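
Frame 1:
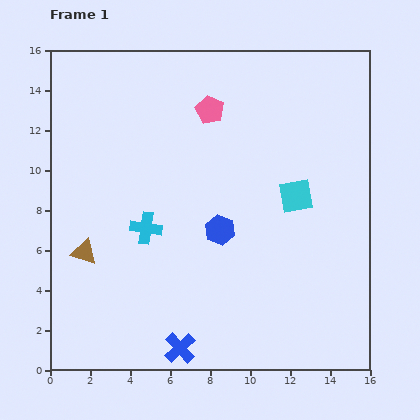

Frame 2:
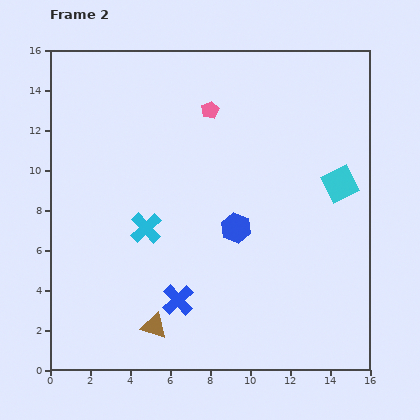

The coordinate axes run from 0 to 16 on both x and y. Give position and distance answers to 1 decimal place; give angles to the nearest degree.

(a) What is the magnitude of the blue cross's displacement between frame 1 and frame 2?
2.4

The blue cross moved from (6.5, 1.1) to (6.4, 3.5), a distance of √(0.1² + 2.4²) ≈ 2.4.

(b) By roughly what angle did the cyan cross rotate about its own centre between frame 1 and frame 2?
40° clockwise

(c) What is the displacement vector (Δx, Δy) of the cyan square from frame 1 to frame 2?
(2.2, 0.6)

The cyan square was at (12.3, 8.7) in frame 1 and (14.5, 9.3) in frame 2.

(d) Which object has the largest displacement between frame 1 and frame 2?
the brown triangle

(moved 5.1; next 2.4)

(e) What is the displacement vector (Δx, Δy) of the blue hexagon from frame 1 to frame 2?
(0.8, 0.1)

The blue hexagon was at (8.5, 7.0) in frame 1 and (9.3, 7.1) in frame 2.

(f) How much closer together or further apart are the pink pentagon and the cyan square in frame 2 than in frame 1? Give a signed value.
+1.4

Distance in frame 1: 6.1. Distance in frame 2: 7.5.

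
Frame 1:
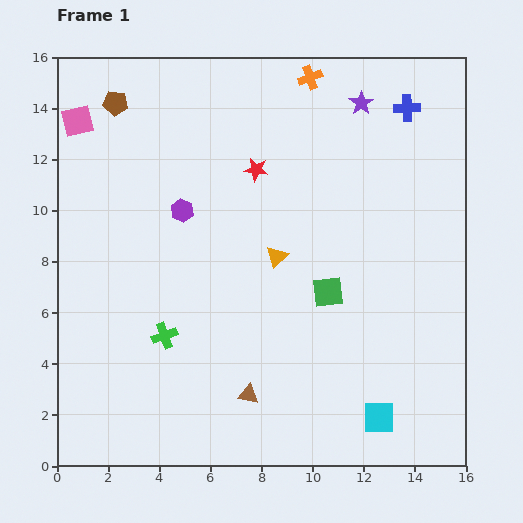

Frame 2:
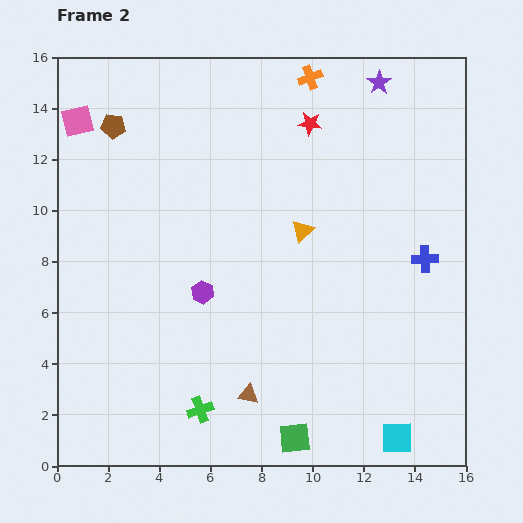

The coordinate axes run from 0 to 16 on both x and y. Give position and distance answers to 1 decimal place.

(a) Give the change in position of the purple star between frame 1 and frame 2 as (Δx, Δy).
(0.7, 0.8)

The purple star was at (11.9, 14.2) in frame 1 and (12.6, 15.0) in frame 2.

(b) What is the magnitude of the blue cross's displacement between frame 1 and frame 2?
5.9

The blue cross moved from (13.7, 14.0) to (14.4, 8.1), a distance of √(0.7² + 5.9²) ≈ 5.9.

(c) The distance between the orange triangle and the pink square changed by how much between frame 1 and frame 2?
+0.4

Distance in frame 1: 9.4. Distance in frame 2: 9.8.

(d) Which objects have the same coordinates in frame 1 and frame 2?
the pink square, the orange cross, the brown triangle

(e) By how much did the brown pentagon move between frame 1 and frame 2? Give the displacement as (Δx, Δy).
(-0.1, -0.9)

The brown pentagon was at (2.3, 14.2) in frame 1 and (2.2, 13.3) in frame 2.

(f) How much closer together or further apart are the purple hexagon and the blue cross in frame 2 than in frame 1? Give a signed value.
-0.9

Distance in frame 1: 9.7. Distance in frame 2: 8.8.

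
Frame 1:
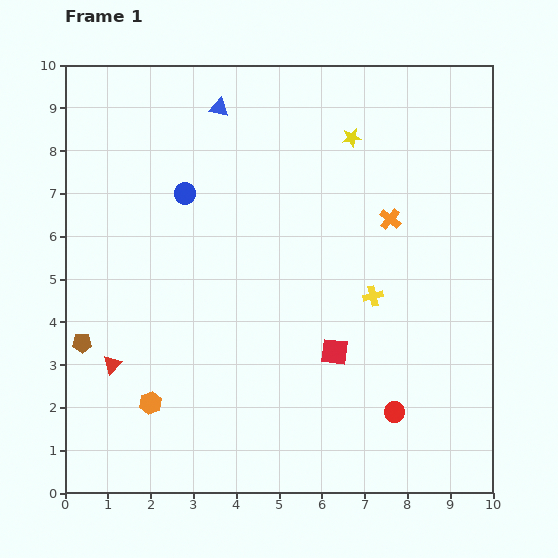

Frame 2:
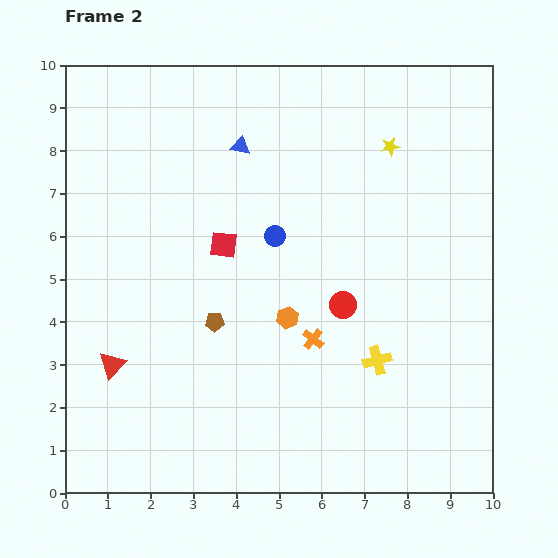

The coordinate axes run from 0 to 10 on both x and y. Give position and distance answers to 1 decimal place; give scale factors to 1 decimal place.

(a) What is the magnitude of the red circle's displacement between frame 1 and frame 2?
2.8

The red circle moved from (7.7, 1.9) to (6.5, 4.4), a distance of √(1.2² + 2.5²) ≈ 2.8.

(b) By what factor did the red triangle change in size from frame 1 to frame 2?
1.5×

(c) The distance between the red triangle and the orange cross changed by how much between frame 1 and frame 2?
-2.6

Distance in frame 1: 7.3. Distance in frame 2: 4.7.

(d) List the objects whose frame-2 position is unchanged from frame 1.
the red triangle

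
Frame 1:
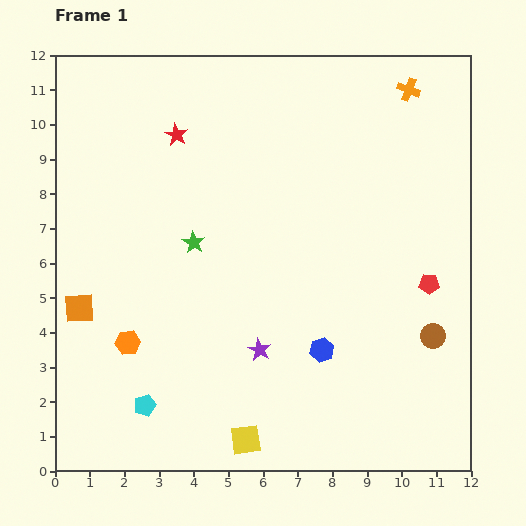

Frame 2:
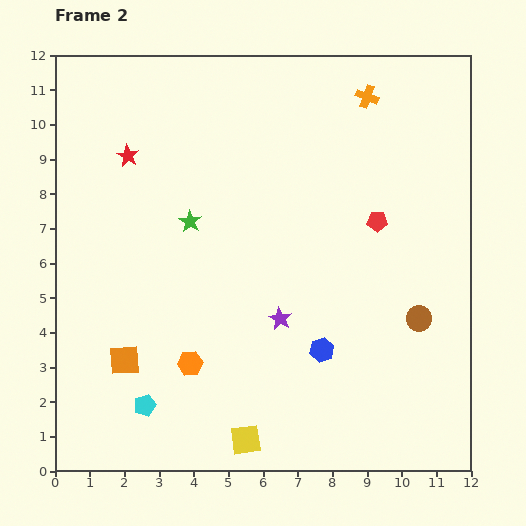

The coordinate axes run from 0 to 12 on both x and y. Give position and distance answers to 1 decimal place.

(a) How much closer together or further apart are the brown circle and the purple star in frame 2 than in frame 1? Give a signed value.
-1.0

Distance in frame 1: 5.0. Distance in frame 2: 4.0.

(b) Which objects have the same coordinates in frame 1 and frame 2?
the blue hexagon, the yellow square, the cyan pentagon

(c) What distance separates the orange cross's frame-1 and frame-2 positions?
1.2

The orange cross moved from (10.2, 11.0) to (9.0, 10.8), a distance of √(1.2² + 0.2²) ≈ 1.2.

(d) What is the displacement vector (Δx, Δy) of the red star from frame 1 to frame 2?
(-1.4, -0.6)

The red star was at (3.5, 9.7) in frame 1 and (2.1, 9.1) in frame 2.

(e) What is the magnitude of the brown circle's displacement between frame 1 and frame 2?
0.6

The brown circle moved from (10.9, 3.9) to (10.5, 4.4), a distance of √(0.4² + 0.5²) ≈ 0.6.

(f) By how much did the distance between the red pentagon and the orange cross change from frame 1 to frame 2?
-2.0

Distance in frame 1: 5.6. Distance in frame 2: 3.6.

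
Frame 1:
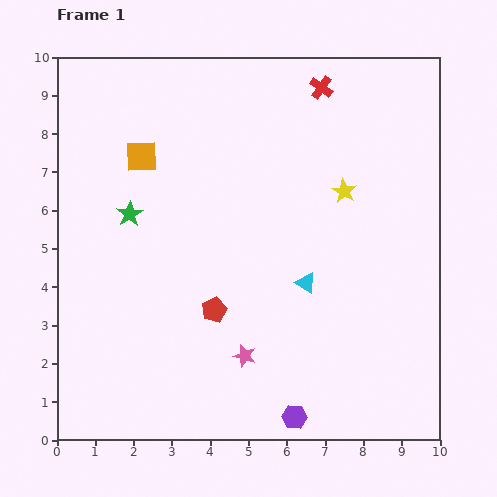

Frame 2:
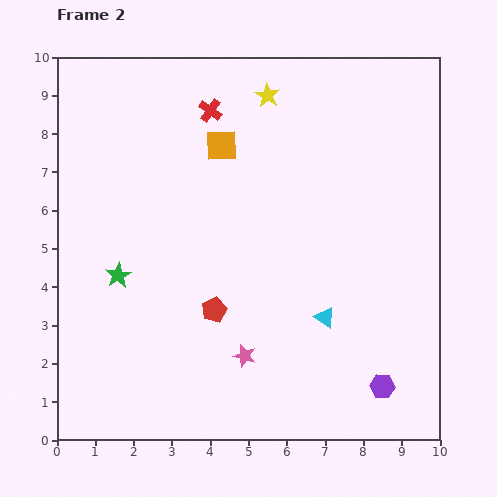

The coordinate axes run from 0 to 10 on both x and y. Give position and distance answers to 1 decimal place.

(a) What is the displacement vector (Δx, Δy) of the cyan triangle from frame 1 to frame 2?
(0.5, -0.9)

The cyan triangle was at (6.5, 4.1) in frame 1 and (7.0, 3.2) in frame 2.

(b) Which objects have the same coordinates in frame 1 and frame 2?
the pink star, the red pentagon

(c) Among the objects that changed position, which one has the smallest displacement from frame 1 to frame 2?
the cyan triangle

(moved 1.0)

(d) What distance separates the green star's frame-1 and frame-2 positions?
1.6

The green star moved from (1.9, 5.9) to (1.6, 4.3), a distance of √(0.3² + 1.6²) ≈ 1.6.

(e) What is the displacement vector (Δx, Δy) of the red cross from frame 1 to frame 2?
(-2.9, -0.6)

The red cross was at (6.9, 9.2) in frame 1 and (4.0, 8.6) in frame 2.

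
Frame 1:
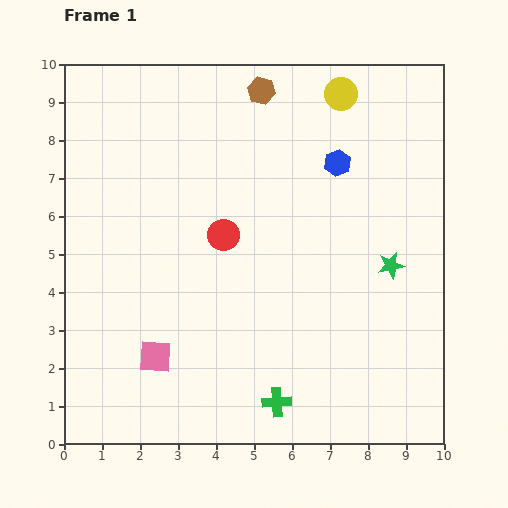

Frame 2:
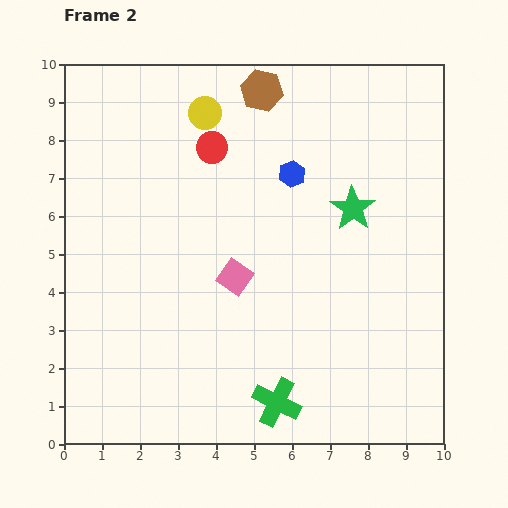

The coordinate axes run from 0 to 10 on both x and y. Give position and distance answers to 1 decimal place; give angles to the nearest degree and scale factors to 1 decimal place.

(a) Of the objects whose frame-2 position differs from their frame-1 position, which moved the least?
the blue hexagon

(moved 1.2)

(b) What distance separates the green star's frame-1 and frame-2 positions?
1.8

The green star moved from (8.6, 4.7) to (7.6, 6.2), a distance of √(1.0² + 1.5²) ≈ 1.8.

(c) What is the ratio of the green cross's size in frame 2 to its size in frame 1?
1.7×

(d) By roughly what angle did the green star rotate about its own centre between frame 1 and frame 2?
26° counter-clockwise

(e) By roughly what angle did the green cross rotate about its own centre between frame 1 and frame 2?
31° clockwise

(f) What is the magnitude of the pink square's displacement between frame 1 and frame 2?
3.0

The pink square moved from (2.4, 2.3) to (4.5, 4.4), a distance of √(2.1² + 2.1²) ≈ 3.0.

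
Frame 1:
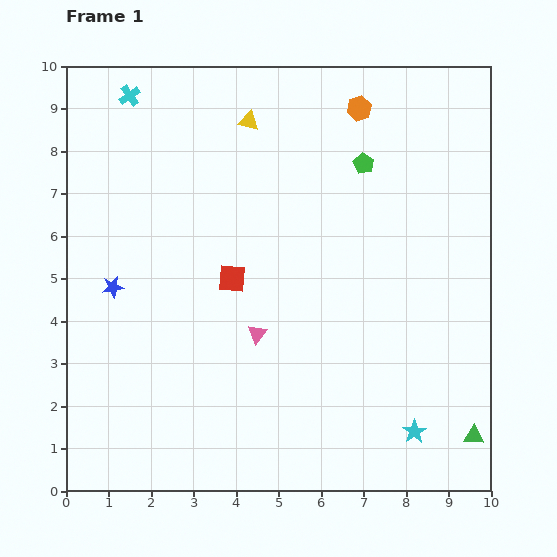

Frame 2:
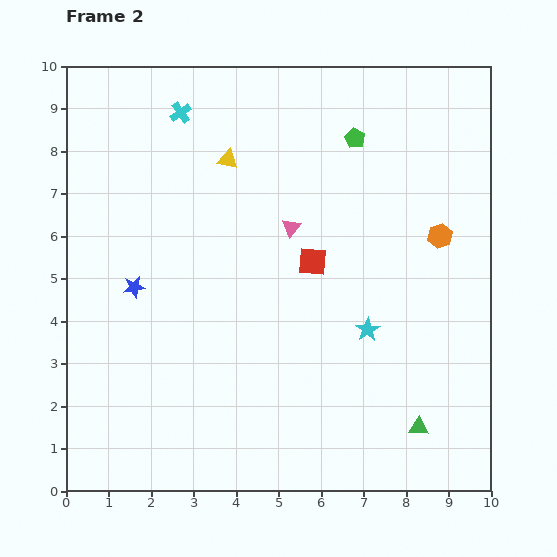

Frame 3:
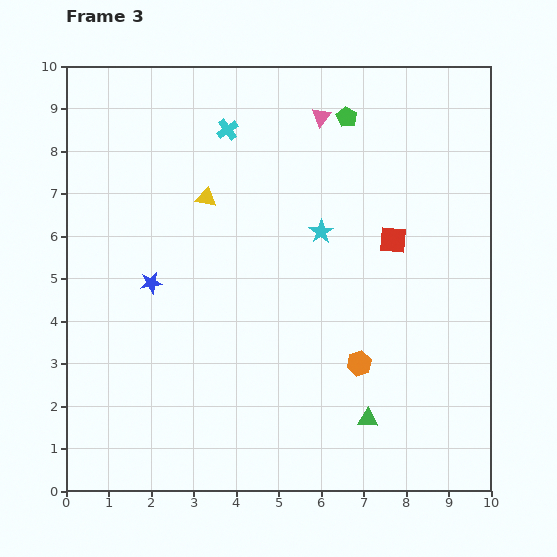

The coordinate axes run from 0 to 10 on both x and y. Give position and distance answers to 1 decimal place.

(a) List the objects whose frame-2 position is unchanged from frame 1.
none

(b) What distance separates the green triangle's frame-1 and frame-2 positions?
1.3

The green triangle moved from (9.6, 1.3) to (8.3, 1.5), a distance of √(1.3² + 0.2²) ≈ 1.3.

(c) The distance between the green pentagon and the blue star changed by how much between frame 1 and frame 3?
-0.6

Distance in frame 1: 6.6. Distance in frame 3: 6.0.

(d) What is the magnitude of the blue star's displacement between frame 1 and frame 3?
0.9

The blue star moved from (1.1, 4.8) to (2.0, 4.9), a distance of √(0.9² + 0.1²) ≈ 0.9.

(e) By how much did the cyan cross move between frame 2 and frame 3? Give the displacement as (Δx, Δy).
(1.1, -0.4)

The cyan cross was at (2.7, 8.9) in frame 2 and (3.8, 8.5) in frame 3.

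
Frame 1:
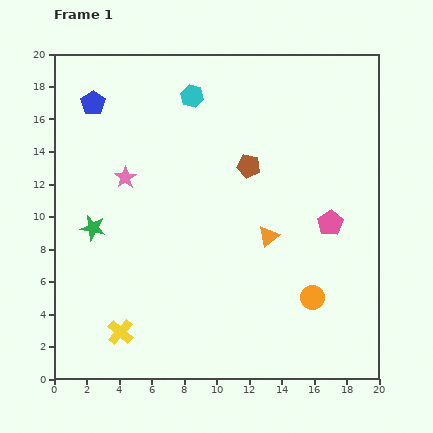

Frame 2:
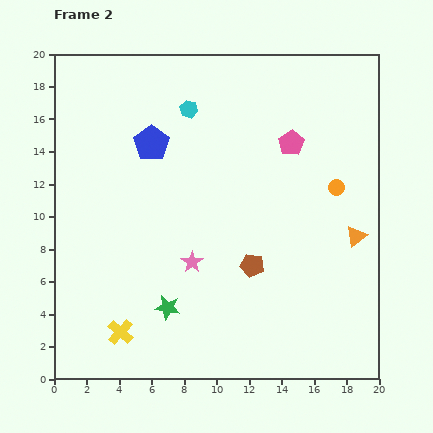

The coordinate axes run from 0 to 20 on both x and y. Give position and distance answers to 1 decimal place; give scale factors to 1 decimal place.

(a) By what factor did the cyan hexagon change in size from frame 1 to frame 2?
0.8×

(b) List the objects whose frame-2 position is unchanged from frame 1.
the yellow cross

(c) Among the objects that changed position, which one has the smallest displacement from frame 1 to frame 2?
the cyan hexagon

(moved 0.8)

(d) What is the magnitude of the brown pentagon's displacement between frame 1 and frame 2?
6.1

The brown pentagon moved from (12.0, 13.1) to (12.2, 7.0), a distance of √(0.2² + 6.1²) ≈ 6.1.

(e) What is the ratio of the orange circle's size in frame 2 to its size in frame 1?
0.7×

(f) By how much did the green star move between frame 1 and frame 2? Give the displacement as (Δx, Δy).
(4.6, -4.9)

The green star was at (2.4, 9.3) in frame 1 and (7.0, 4.4) in frame 2.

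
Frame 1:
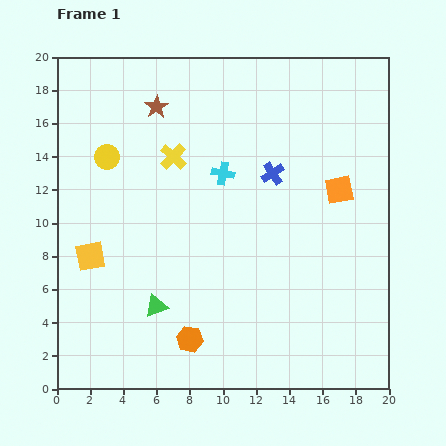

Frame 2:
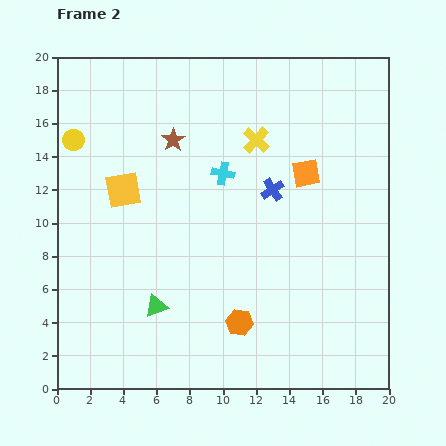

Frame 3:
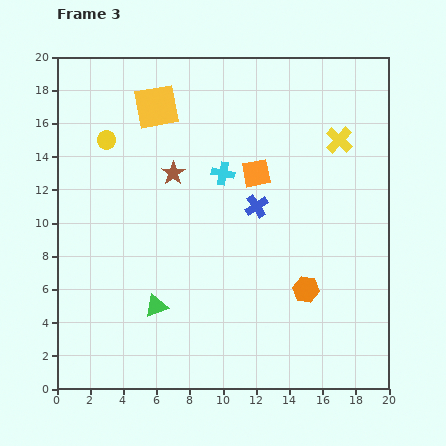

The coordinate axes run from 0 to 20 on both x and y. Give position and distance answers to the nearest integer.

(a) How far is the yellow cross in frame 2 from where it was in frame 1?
5

The yellow cross moved from (7, 14) to (12, 15), a distance of √(5² + 1²) ≈ 5.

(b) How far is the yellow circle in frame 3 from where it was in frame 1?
1

The yellow circle moved from (3, 14) to (3, 15), a distance of √(0² + 1²) ≈ 1.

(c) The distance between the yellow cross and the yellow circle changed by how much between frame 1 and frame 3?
+10

Distance in frame 1: 4. Distance in frame 3: 14.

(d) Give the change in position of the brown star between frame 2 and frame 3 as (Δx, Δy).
(0, -2)

The brown star was at (7, 15) in frame 2 and (7, 13) in frame 3.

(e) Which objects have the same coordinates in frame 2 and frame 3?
the green triangle, the cyan cross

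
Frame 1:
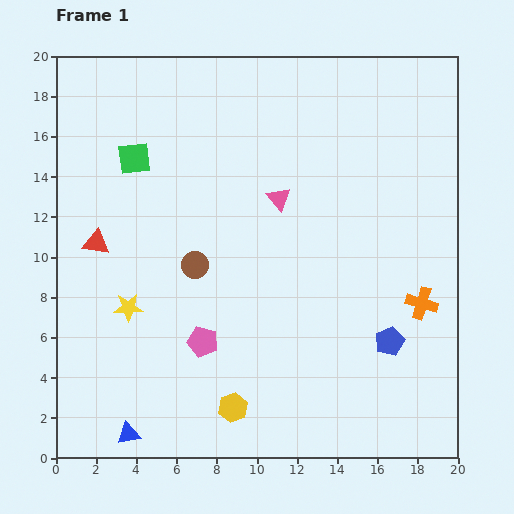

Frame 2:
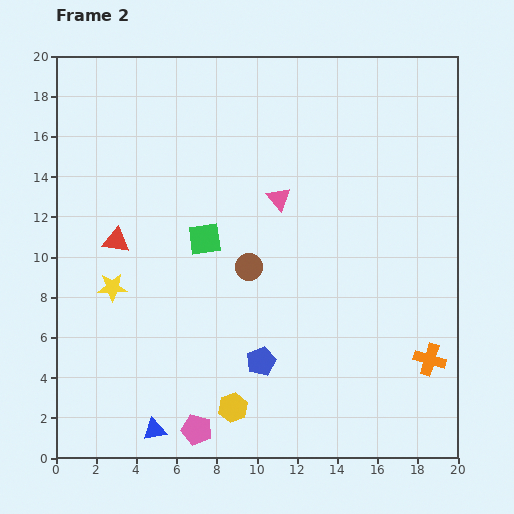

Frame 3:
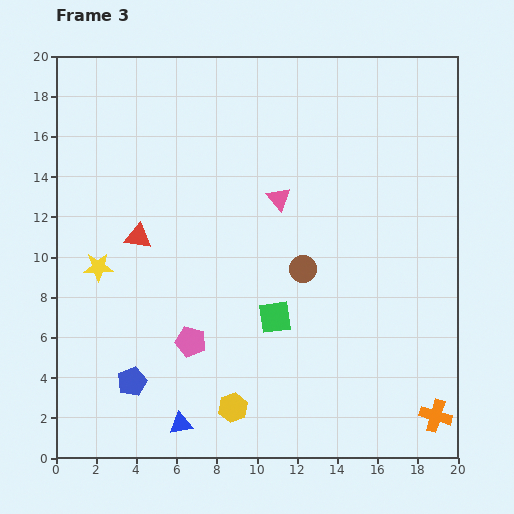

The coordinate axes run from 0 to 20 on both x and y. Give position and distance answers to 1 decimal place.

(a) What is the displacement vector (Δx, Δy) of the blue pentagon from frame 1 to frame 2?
(-6.4, -1.0)

The blue pentagon was at (16.6, 5.8) in frame 1 and (10.2, 4.8) in frame 2.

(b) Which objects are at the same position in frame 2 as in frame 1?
the pink triangle, the yellow hexagon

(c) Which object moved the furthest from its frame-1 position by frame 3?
the blue pentagon

(moved 13.0; next 10.6)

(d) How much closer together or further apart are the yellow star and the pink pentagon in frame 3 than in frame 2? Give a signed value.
-2.3

Distance in frame 2: 8.2. Distance in frame 3: 5.9.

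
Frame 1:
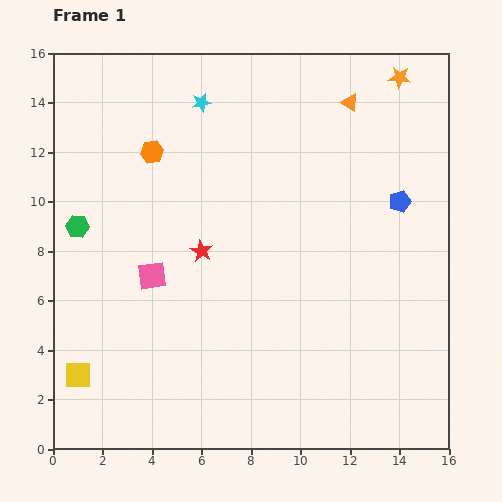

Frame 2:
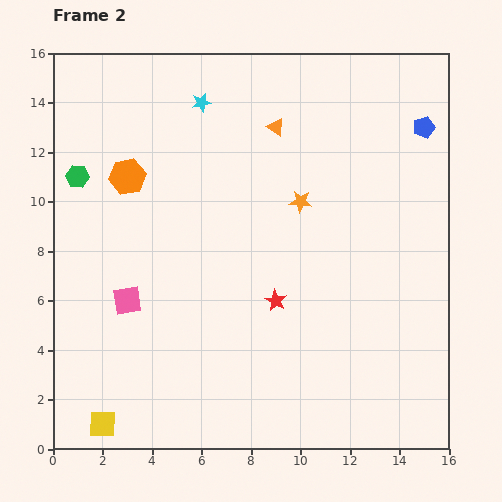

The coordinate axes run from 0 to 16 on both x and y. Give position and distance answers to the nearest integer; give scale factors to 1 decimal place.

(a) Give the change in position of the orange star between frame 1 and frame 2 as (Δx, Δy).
(-4, -5)

The orange star was at (14, 15) in frame 1 and (10, 10) in frame 2.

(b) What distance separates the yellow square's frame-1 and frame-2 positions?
2

The yellow square moved from (1, 3) to (2, 1), a distance of √(1² + 2²) ≈ 2.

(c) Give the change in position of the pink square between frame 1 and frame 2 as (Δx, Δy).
(-1, -1)

The pink square was at (4, 7) in frame 1 and (3, 6) in frame 2.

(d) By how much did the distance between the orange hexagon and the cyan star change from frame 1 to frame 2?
+1

Distance in frame 1: 3. Distance in frame 2: 4.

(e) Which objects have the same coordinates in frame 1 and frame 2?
the cyan star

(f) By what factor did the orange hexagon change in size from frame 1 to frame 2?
1.6×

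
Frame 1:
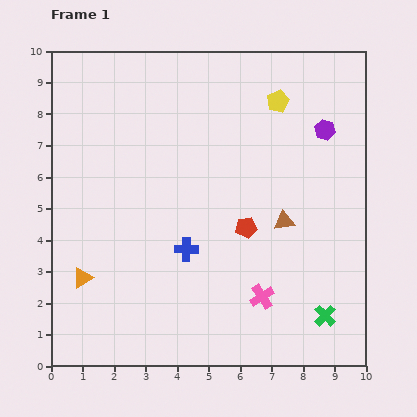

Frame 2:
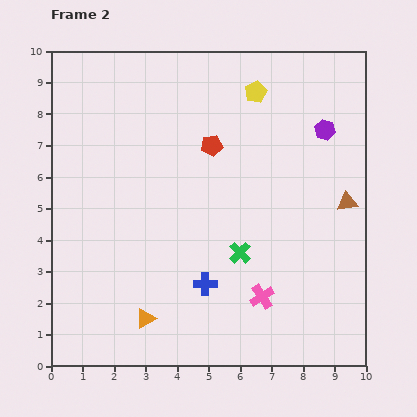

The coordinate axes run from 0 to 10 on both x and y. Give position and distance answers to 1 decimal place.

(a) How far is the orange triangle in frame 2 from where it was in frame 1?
2.4

The orange triangle moved from (1.0, 2.8) to (3.0, 1.5), a distance of √(2.0² + 1.3²) ≈ 2.4.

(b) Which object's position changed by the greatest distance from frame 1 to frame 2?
the green cross

(moved 3.4; next 2.8)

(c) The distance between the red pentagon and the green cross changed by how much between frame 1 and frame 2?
-0.3

Distance in frame 1: 3.8. Distance in frame 2: 3.5.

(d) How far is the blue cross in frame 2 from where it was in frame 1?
1.3

The blue cross moved from (4.3, 3.7) to (4.9, 2.6), a distance of √(0.6² + 1.1²) ≈ 1.3.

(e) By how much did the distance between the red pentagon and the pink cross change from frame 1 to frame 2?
+2.8

Distance in frame 1: 2.3. Distance in frame 2: 5.1.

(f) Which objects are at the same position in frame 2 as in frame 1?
the purple hexagon, the pink cross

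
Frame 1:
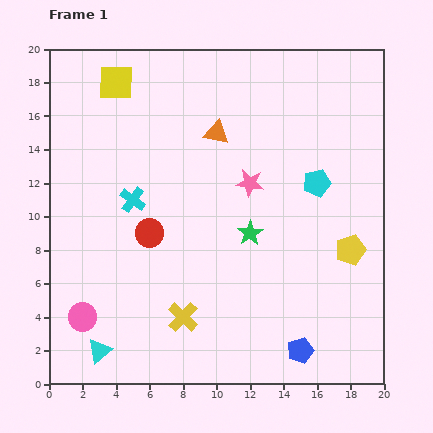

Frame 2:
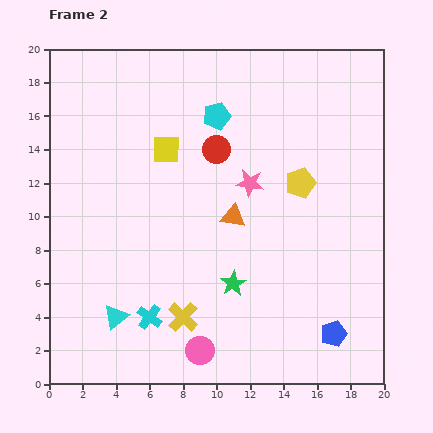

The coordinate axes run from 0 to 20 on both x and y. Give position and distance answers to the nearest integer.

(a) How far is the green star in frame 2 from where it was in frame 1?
3

The green star moved from (12, 9) to (11, 6), a distance of √(1² + 3²) ≈ 3.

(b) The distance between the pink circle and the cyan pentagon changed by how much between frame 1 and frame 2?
-2

Distance in frame 1: 16. Distance in frame 2: 14.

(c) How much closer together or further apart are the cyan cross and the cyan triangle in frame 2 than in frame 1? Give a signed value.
-7

Distance in frame 1: 9. Distance in frame 2: 2.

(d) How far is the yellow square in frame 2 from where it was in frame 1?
5

The yellow square moved from (4, 18) to (7, 14), a distance of √(3² + 4²) ≈ 5.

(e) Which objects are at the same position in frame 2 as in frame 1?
the pink star, the yellow cross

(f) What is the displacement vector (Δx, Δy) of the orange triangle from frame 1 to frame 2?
(1, -5)

The orange triangle was at (10, 15) in frame 1 and (11, 10) in frame 2.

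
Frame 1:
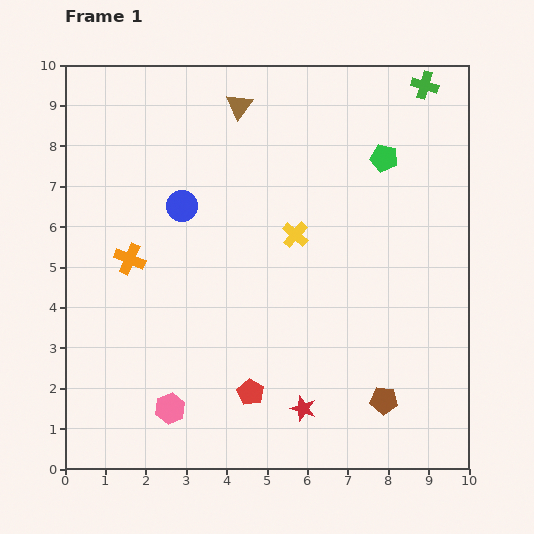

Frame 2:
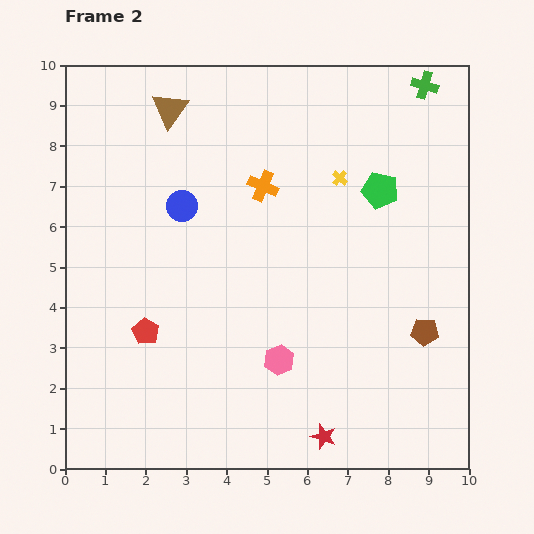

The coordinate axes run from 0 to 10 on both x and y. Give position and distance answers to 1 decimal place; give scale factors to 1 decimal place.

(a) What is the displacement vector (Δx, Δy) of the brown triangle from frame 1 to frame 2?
(-1.7, -0.1)

The brown triangle was at (4.3, 9.0) in frame 1 and (2.6, 8.9) in frame 2.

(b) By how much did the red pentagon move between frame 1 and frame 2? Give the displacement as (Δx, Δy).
(-2.6, 1.5)

The red pentagon was at (4.6, 1.9) in frame 1 and (2.0, 3.4) in frame 2.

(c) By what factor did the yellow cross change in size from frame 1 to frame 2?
0.6×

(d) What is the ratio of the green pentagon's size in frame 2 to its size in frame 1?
1.3×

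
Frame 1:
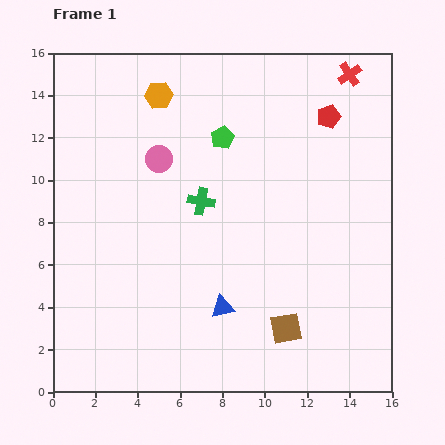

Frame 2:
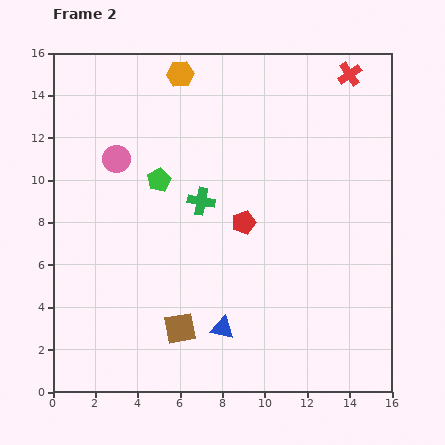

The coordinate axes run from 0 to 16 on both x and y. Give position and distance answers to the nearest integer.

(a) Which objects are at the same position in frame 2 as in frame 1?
the red cross, the green cross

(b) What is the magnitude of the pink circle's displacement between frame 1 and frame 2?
2

The pink circle moved from (5, 11) to (3, 11), a distance of √(2² + 0²) ≈ 2.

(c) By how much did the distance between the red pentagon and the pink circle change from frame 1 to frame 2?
-1

Distance in frame 1: 8. Distance in frame 2: 7.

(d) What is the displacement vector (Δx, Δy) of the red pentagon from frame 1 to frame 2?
(-4, -5)

The red pentagon was at (13, 13) in frame 1 and (9, 8) in frame 2.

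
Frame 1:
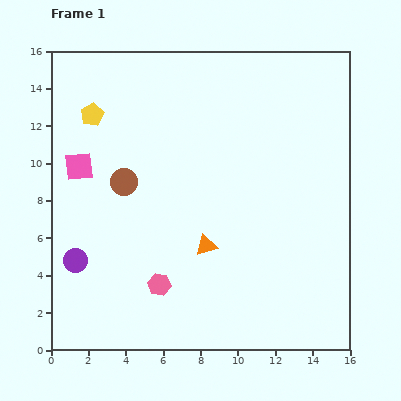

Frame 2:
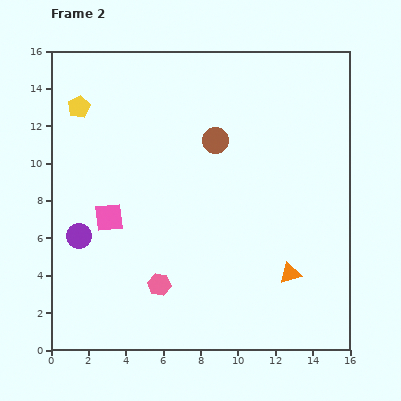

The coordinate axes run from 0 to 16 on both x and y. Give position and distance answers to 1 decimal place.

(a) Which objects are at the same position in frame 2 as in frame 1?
the pink hexagon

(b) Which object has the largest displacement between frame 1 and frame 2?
the brown circle

(moved 5.4; next 4.7)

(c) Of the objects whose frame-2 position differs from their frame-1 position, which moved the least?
the yellow pentagon

(moved 0.8)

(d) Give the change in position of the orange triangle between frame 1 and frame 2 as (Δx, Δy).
(4.5, -1.5)

The orange triangle was at (8.3, 5.6) in frame 1 and (12.8, 4.1) in frame 2.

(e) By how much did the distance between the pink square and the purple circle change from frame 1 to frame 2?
-3.1

Distance in frame 1: 5.0. Distance in frame 2: 1.9.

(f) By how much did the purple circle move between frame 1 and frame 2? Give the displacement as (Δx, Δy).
(0.2, 1.3)

The purple circle was at (1.3, 4.8) in frame 1 and (1.5, 6.1) in frame 2.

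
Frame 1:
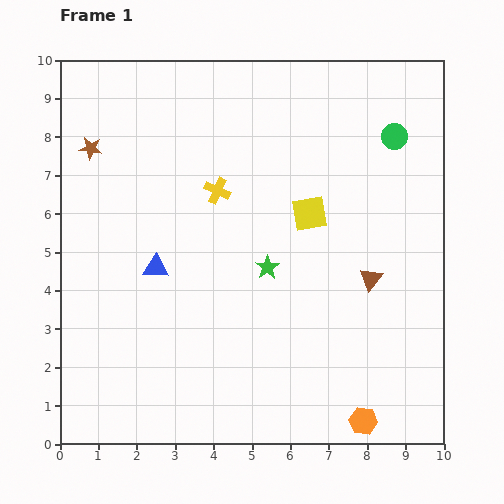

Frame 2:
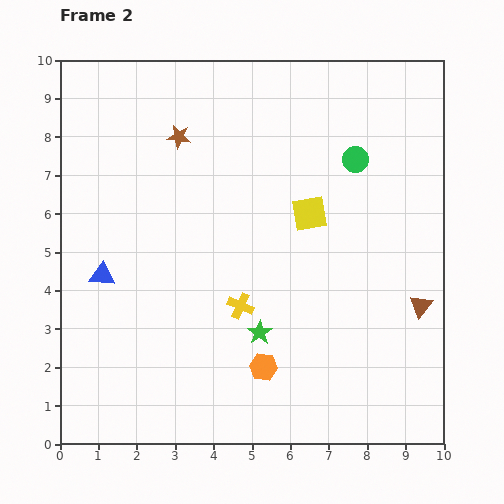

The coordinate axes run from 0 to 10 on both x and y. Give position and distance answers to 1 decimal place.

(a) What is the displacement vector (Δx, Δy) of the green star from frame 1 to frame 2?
(-0.2, -1.7)

The green star was at (5.4, 4.6) in frame 1 and (5.2, 2.9) in frame 2.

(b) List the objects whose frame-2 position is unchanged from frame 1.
the yellow square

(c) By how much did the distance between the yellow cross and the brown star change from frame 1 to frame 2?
+1.2

Distance in frame 1: 3.5. Distance in frame 2: 4.7.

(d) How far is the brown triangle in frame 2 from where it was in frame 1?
1.5

The brown triangle moved from (8.1, 4.3) to (9.4, 3.6), a distance of √(1.3² + 0.7²) ≈ 1.5.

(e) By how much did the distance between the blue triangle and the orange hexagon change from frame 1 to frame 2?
-1.9

Distance in frame 1: 6.7. Distance in frame 2: 4.8.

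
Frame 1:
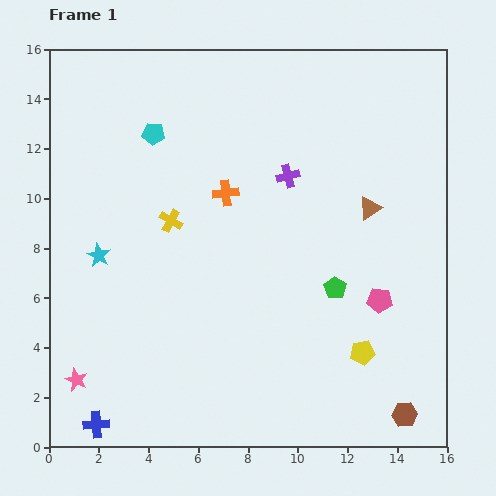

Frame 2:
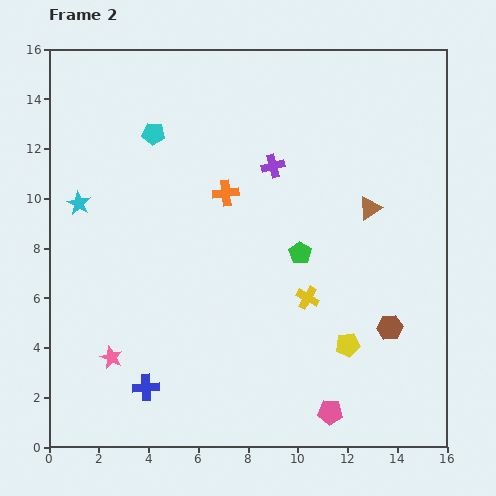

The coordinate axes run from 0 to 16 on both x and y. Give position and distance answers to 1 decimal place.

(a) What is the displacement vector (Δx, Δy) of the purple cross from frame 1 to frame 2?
(-0.6, 0.4)

The purple cross was at (9.6, 10.9) in frame 1 and (9.0, 11.3) in frame 2.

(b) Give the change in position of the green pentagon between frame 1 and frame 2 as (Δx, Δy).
(-1.4, 1.4)

The green pentagon was at (11.5, 6.4) in frame 1 and (10.1, 7.8) in frame 2.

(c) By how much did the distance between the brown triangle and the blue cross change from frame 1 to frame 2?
-2.5

Distance in frame 1: 14.0. Distance in frame 2: 11.5.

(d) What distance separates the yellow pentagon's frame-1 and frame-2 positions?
0.7

The yellow pentagon moved from (12.6, 3.8) to (12.0, 4.1), a distance of √(0.6² + 0.3²) ≈ 0.7.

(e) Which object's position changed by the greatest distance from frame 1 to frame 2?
the yellow cross

(moved 6.3; next 4.9)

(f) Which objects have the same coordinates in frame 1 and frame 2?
the cyan pentagon, the orange cross, the brown triangle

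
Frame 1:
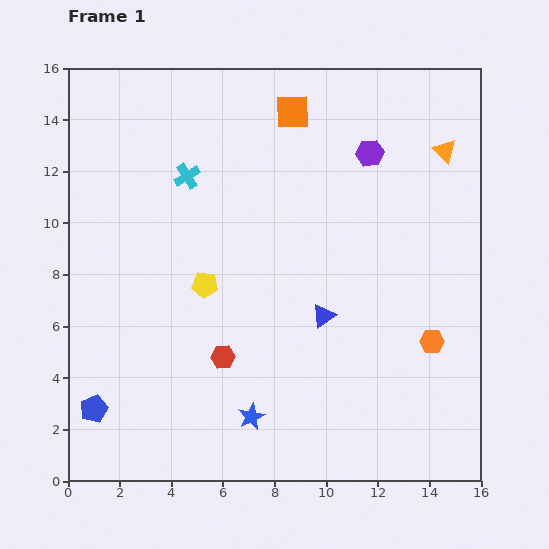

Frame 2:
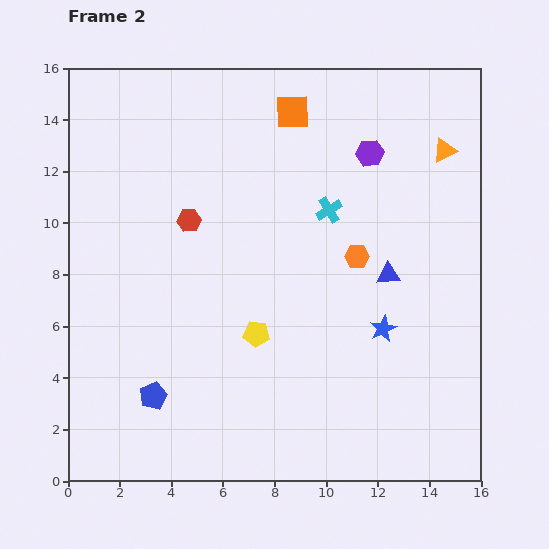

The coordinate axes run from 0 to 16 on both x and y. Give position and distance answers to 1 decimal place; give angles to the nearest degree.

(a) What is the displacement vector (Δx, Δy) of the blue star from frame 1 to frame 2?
(5.1, 3.4)

The blue star was at (7.1, 2.5) in frame 1 and (12.2, 5.9) in frame 2.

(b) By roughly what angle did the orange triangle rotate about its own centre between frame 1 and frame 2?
51° clockwise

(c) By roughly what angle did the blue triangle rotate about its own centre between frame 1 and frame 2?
32° clockwise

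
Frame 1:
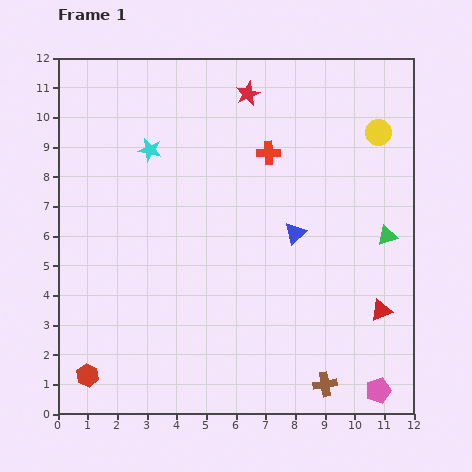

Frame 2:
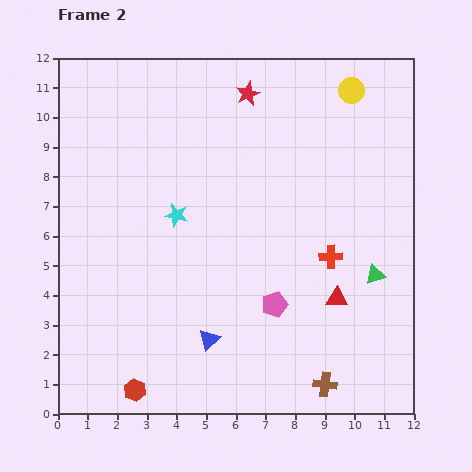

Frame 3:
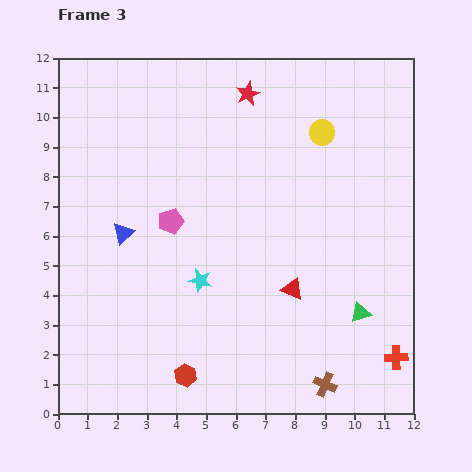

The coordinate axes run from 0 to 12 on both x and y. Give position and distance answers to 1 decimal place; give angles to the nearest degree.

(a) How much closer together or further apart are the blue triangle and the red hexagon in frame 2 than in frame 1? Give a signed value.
-5.5

Distance in frame 1: 8.5. Distance in frame 2: 3.0.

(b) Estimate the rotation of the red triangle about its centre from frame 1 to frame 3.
44° clockwise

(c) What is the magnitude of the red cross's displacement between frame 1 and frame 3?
8.1

The red cross moved from (7.1, 8.8) to (11.4, 1.9), a distance of √(4.3² + 6.9²) ≈ 8.1.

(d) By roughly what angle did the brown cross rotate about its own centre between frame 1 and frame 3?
33° clockwise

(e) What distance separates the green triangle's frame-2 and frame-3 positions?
1.4

The green triangle moved from (10.7, 4.7) to (10.2, 3.4), a distance of √(0.5² + 1.3²) ≈ 1.4.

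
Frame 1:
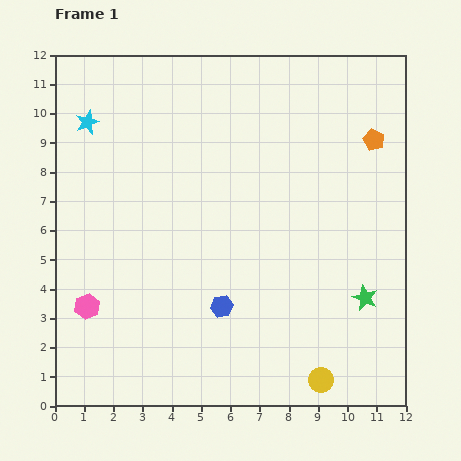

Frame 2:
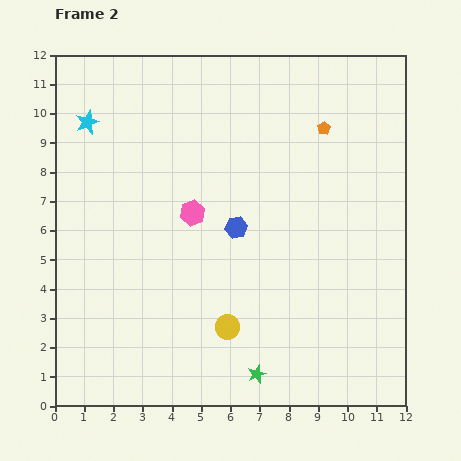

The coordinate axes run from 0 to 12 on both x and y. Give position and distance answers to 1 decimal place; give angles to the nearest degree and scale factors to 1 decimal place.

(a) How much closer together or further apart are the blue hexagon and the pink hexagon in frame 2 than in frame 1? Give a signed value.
-3.0

Distance in frame 1: 4.6. Distance in frame 2: 1.6.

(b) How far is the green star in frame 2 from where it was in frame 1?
4.5

The green star moved from (10.6, 3.7) to (6.9, 1.1), a distance of √(3.7² + 2.6²) ≈ 4.5.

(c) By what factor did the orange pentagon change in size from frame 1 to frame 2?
0.6×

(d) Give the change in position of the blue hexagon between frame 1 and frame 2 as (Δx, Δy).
(0.5, 2.7)

The blue hexagon was at (5.7, 3.4) in frame 1 and (6.2, 6.1) in frame 2.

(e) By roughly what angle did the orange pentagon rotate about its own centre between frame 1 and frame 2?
16° clockwise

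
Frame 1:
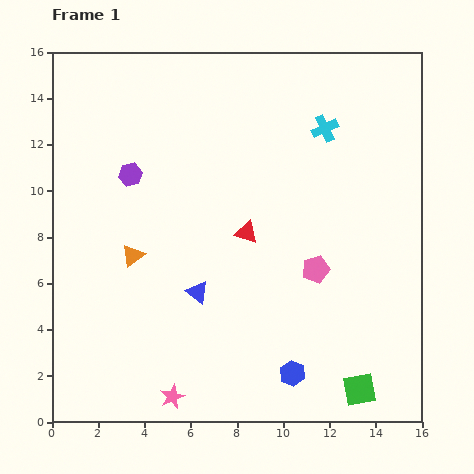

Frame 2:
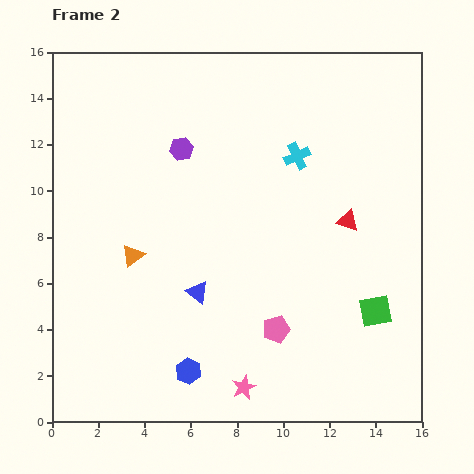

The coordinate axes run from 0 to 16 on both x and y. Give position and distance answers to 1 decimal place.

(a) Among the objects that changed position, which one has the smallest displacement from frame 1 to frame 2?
the cyan cross

(moved 1.7)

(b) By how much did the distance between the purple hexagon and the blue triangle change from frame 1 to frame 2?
+0.3

Distance in frame 1: 5.9. Distance in frame 2: 6.2.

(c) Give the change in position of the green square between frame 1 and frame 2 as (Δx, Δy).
(0.7, 3.4)

The green square was at (13.3, 1.4) in frame 1 and (14.0, 4.8) in frame 2.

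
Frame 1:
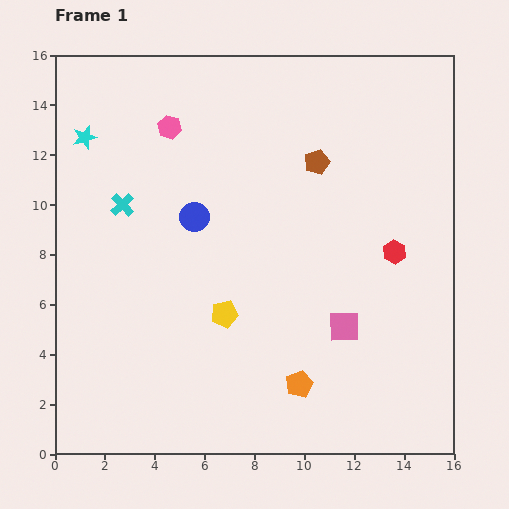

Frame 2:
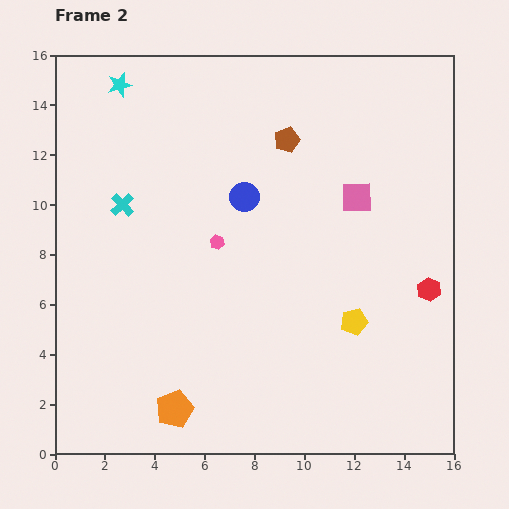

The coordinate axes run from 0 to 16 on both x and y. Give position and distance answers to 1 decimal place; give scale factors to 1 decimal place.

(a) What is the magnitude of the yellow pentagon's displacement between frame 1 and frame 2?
5.2

The yellow pentagon moved from (6.8, 5.6) to (12.0, 5.3), a distance of √(5.2² + 0.3²) ≈ 5.2.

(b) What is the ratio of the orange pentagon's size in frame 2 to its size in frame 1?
1.4×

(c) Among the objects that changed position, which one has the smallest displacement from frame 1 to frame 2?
the brown pentagon

(moved 1.5)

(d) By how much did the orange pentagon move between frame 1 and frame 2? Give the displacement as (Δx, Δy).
(-5.0, -1.0)

The orange pentagon was at (9.8, 2.8) in frame 1 and (4.8, 1.8) in frame 2.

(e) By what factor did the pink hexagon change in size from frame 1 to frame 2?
0.6×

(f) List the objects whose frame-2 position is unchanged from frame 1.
the cyan cross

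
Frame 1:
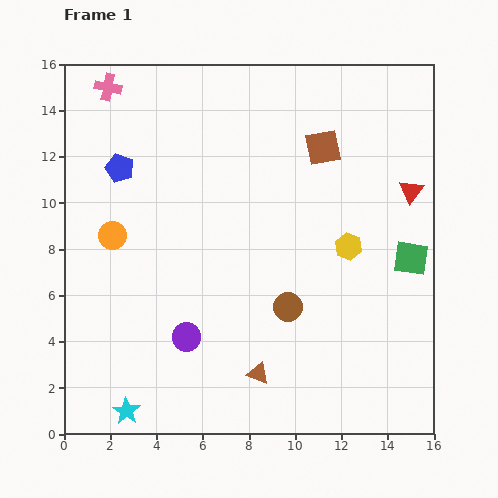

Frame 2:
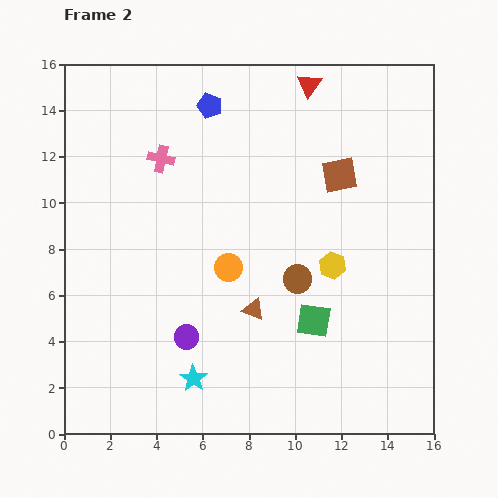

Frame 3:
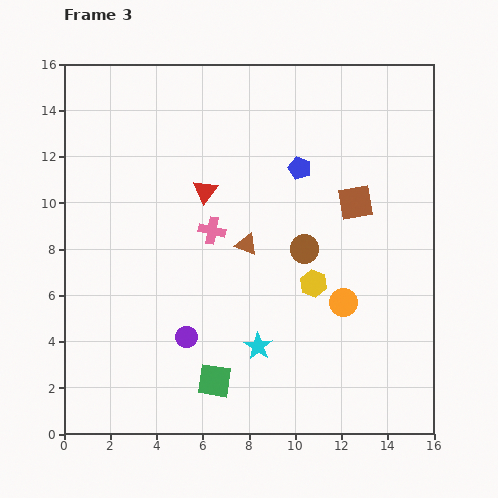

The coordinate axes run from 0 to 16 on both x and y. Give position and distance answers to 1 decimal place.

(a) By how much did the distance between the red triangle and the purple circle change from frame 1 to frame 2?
+0.5

Distance in frame 1: 11.6. Distance in frame 2: 12.1.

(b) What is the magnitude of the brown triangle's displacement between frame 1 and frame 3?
5.6

The brown triangle moved from (8.4, 2.6) to (7.9, 8.2), a distance of √(0.5² + 5.6²) ≈ 5.6.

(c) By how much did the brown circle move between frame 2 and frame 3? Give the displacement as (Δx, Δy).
(0.3, 1.3)

The brown circle was at (10.1, 6.7) in frame 2 and (10.4, 8.0) in frame 3.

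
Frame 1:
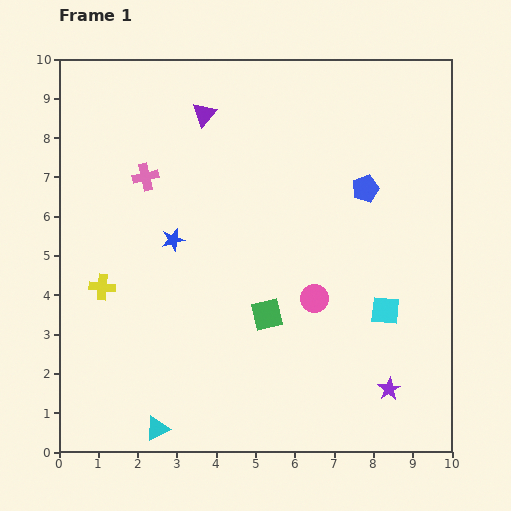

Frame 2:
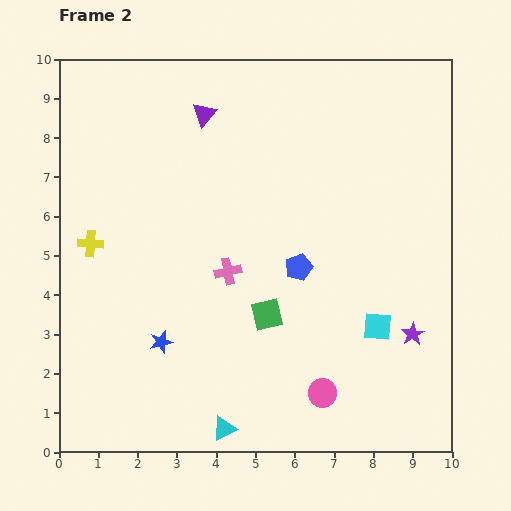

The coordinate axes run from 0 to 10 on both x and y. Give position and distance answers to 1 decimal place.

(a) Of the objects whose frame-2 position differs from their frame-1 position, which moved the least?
the cyan square

(moved 0.4)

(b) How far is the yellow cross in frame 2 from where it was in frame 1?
1.1

The yellow cross moved from (1.1, 4.2) to (0.8, 5.3), a distance of √(0.3² + 1.1²) ≈ 1.1.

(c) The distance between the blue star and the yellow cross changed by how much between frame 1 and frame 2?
+0.9

Distance in frame 1: 2.2. Distance in frame 2: 3.1.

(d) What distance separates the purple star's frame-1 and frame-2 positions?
1.5

The purple star moved from (8.4, 1.6) to (9.0, 3.0), a distance of √(0.6² + 1.4²) ≈ 1.5.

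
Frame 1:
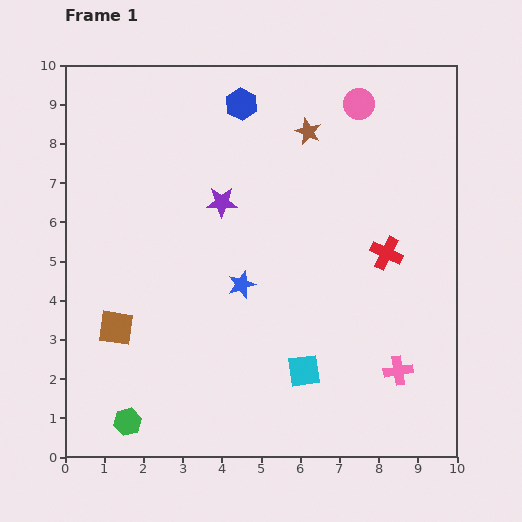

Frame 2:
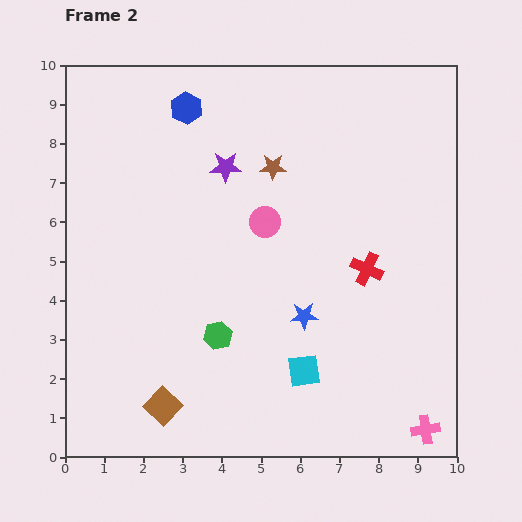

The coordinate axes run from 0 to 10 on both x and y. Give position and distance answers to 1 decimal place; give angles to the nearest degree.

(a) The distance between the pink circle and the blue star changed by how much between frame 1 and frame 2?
-2.9

Distance in frame 1: 5.5. Distance in frame 2: 2.6.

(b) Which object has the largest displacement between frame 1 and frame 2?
the pink circle

(moved 3.8; next 3.2)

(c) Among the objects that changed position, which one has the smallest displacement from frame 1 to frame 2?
the red cross

(moved 0.6)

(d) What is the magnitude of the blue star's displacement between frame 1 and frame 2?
1.8

The blue star moved from (4.5, 4.4) to (6.1, 3.6), a distance of √(1.6² + 0.8²) ≈ 1.8.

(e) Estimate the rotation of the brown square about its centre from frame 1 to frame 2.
34° clockwise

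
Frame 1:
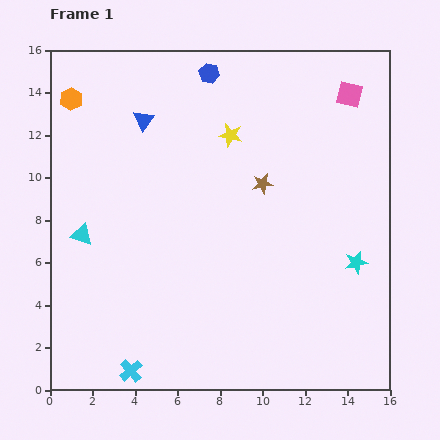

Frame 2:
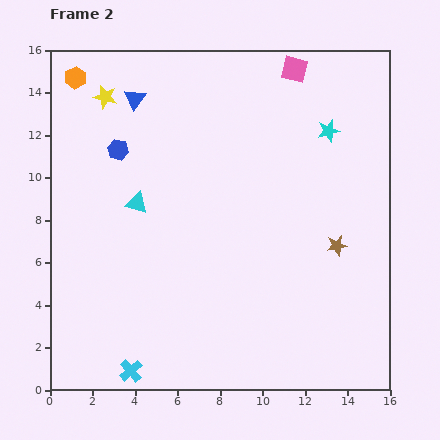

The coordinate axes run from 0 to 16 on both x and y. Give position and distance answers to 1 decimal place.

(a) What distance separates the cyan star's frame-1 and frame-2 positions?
6.3

The cyan star moved from (14.4, 6.0) to (13.1, 12.2), a distance of √(1.3² + 6.2²) ≈ 6.3.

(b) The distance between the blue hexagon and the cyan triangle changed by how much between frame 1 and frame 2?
-7.0

Distance in frame 1: 9.7. Distance in frame 2: 2.7.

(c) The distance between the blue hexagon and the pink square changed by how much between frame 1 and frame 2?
+2.4

Distance in frame 1: 6.7. Distance in frame 2: 9.1.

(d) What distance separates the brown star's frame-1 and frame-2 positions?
4.5

The brown star moved from (10.0, 9.7) to (13.5, 6.8), a distance of √(3.5² + 2.9²) ≈ 4.5.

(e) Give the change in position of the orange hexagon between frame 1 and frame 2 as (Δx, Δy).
(0.2, 1.0)

The orange hexagon was at (1.0, 13.7) in frame 1 and (1.2, 14.7) in frame 2.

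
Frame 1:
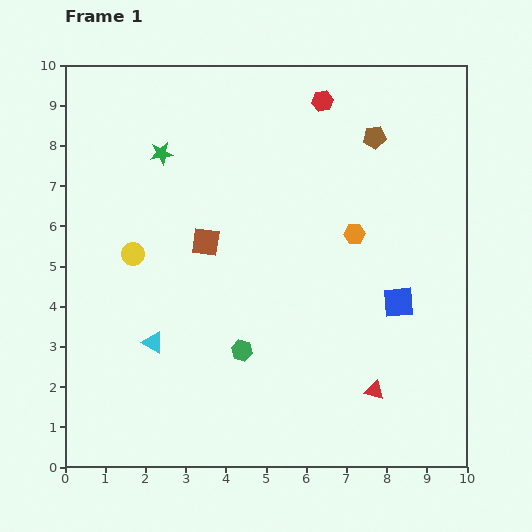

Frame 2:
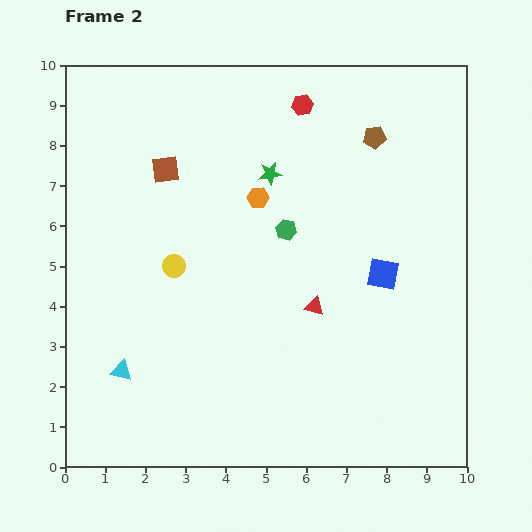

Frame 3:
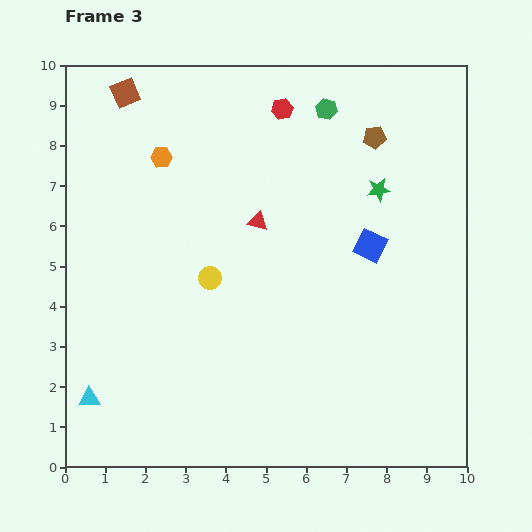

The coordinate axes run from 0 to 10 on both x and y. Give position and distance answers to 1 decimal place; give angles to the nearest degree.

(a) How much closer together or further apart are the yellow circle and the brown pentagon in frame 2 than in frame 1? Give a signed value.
-0.8

Distance in frame 1: 6.7. Distance in frame 2: 5.9.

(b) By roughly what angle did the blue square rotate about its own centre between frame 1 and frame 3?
31° clockwise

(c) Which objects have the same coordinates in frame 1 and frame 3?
the brown pentagon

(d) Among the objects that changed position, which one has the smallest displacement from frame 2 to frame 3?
the red hexagon

(moved 0.5)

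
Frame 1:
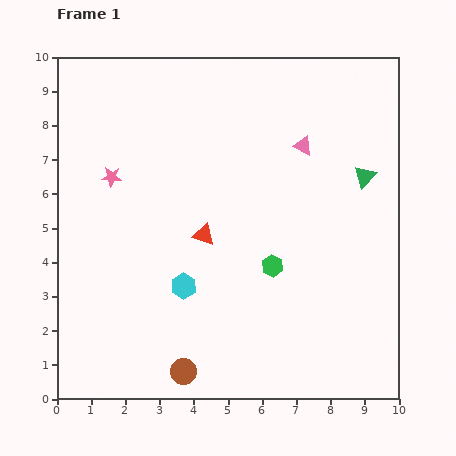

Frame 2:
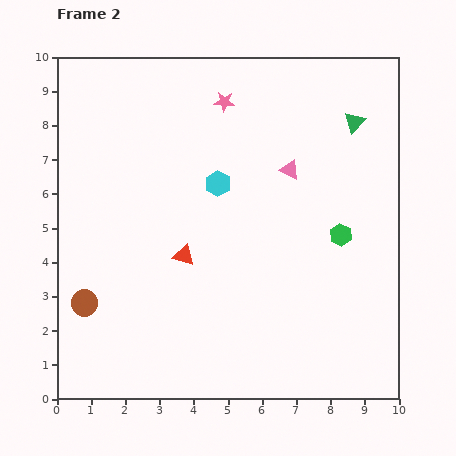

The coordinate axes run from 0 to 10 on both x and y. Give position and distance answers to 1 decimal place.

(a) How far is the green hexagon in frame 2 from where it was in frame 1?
2.2

The green hexagon moved from (6.3, 3.9) to (8.3, 4.8), a distance of √(2.0² + 0.9²) ≈ 2.2.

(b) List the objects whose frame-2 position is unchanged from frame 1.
none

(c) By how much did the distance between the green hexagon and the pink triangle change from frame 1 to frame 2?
-1.2

Distance in frame 1: 3.6. Distance in frame 2: 2.4.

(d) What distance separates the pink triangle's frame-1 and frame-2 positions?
0.8

The pink triangle moved from (7.2, 7.4) to (6.8, 6.7), a distance of √(0.4² + 0.7²) ≈ 0.8.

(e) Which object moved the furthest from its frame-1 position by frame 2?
the pink star

(moved 4.0; next 3.5)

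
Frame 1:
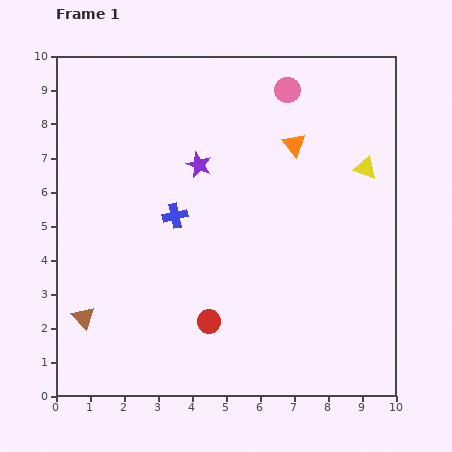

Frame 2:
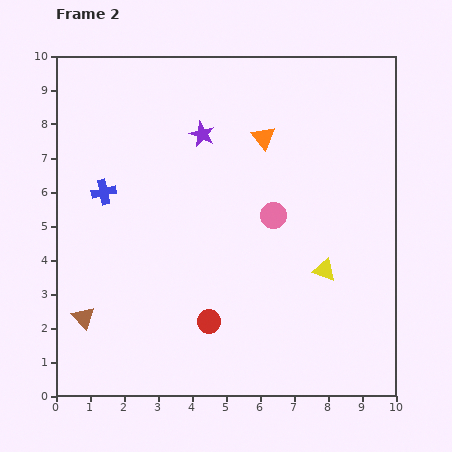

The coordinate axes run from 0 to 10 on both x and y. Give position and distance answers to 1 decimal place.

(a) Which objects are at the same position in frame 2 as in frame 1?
the brown triangle, the red circle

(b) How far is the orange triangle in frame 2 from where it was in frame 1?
0.9

The orange triangle moved from (7.0, 7.4) to (6.1, 7.6), a distance of √(0.9² + 0.2²) ≈ 0.9.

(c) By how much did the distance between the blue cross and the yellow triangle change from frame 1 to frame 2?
+1.1

Distance in frame 1: 5.8. Distance in frame 2: 6.9.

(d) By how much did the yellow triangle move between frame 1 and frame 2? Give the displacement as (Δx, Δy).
(-1.2, -3.0)

The yellow triangle was at (9.1, 6.7) in frame 1 and (7.9, 3.7) in frame 2.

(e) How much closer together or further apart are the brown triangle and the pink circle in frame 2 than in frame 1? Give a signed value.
-2.6

Distance in frame 1: 9.0. Distance in frame 2: 6.4.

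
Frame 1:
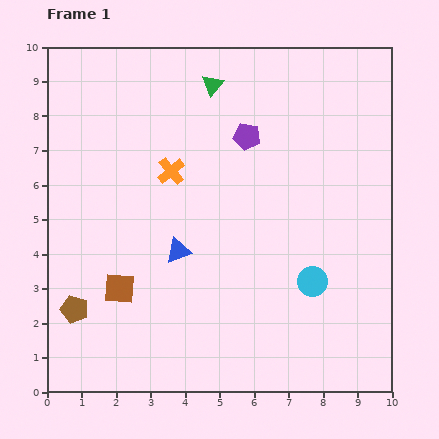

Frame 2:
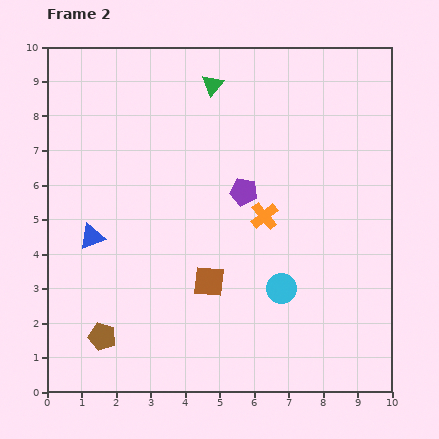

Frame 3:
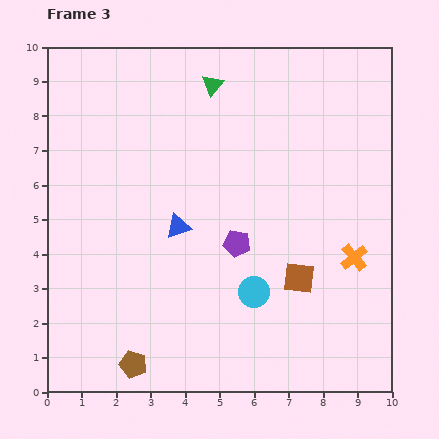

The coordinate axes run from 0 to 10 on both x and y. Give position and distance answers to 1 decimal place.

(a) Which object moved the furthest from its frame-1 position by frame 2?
the orange cross

(moved 3.0; next 2.6)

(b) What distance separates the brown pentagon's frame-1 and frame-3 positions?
2.3

The brown pentagon moved from (0.8, 2.4) to (2.5, 0.8), a distance of √(1.7² + 1.6²) ≈ 2.3.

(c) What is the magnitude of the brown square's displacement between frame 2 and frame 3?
2.6

The brown square moved from (4.7, 3.2) to (7.3, 3.3), a distance of √(2.6² + 0.1²) ≈ 2.6.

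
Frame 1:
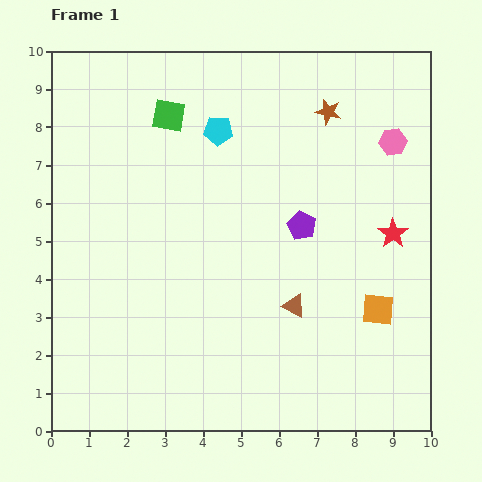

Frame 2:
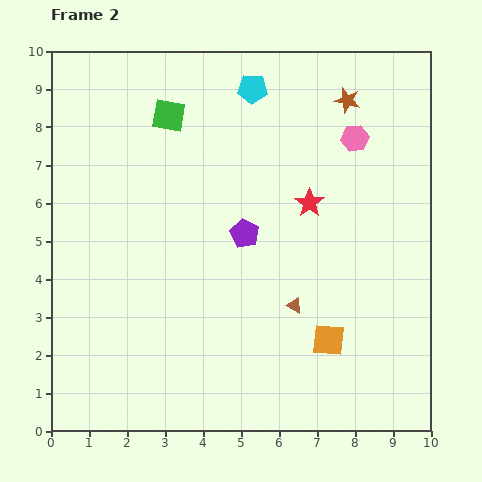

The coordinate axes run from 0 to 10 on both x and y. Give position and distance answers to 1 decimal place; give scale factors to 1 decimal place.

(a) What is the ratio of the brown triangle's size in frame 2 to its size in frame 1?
0.7×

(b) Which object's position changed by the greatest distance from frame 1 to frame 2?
the red star

(moved 2.3; next 1.5)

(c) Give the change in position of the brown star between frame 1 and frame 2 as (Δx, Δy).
(0.5, 0.3)

The brown star was at (7.3, 8.4) in frame 1 and (7.8, 8.7) in frame 2.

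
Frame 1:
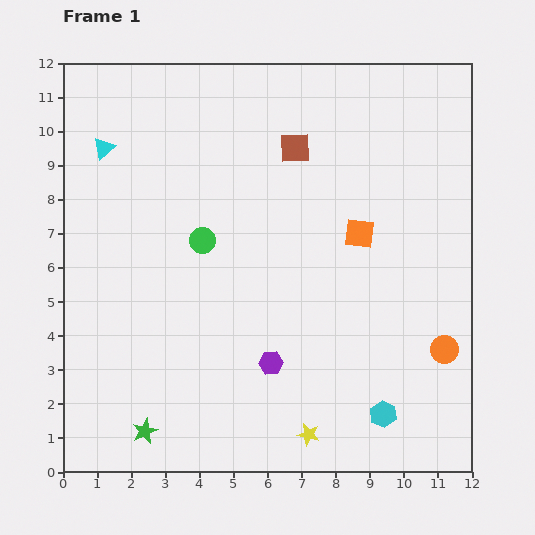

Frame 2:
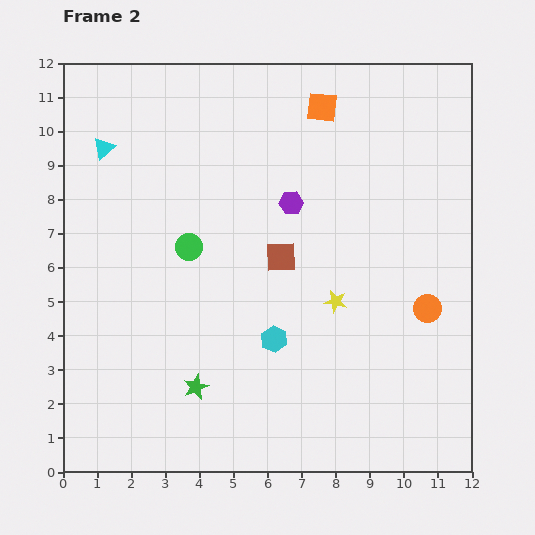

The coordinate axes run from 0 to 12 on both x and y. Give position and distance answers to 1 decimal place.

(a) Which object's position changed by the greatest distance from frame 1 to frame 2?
the purple hexagon

(moved 4.7; next 4.0)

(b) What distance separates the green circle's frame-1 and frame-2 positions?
0.4

The green circle moved from (4.1, 6.8) to (3.7, 6.6), a distance of √(0.4² + 0.2²) ≈ 0.4.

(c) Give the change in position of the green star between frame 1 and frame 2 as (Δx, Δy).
(1.5, 1.3)

The green star was at (2.4, 1.2) in frame 1 and (3.9, 2.5) in frame 2.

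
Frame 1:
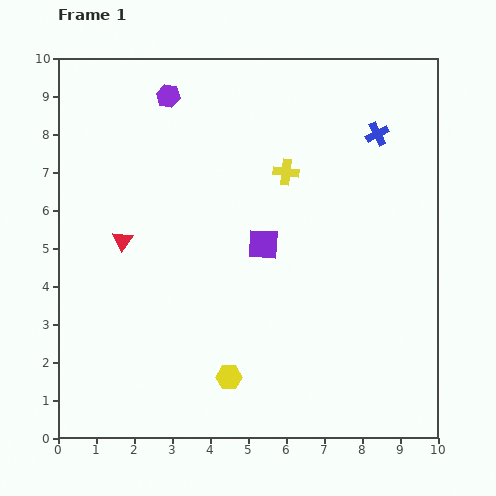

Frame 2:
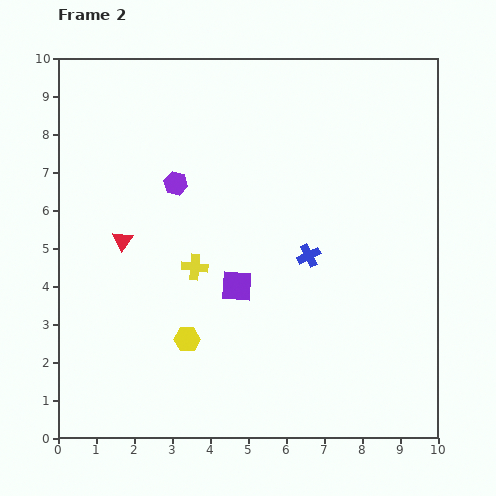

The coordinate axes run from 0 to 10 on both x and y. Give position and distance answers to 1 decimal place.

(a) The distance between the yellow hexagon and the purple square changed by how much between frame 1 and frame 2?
-1.7

Distance in frame 1: 3.6. Distance in frame 2: 1.9.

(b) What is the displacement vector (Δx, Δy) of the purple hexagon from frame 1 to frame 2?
(0.2, -2.3)

The purple hexagon was at (2.9, 9.0) in frame 1 and (3.1, 6.7) in frame 2.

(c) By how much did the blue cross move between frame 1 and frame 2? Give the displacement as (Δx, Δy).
(-1.8, -3.2)

The blue cross was at (8.4, 8.0) in frame 1 and (6.6, 4.8) in frame 2.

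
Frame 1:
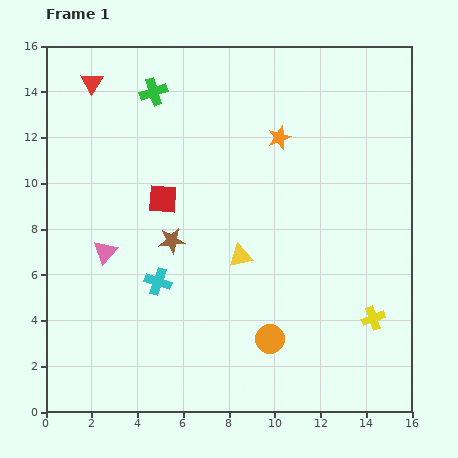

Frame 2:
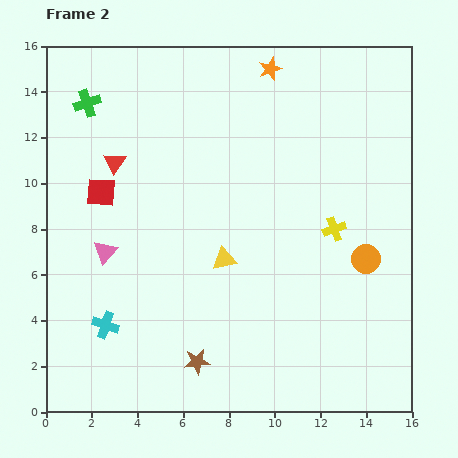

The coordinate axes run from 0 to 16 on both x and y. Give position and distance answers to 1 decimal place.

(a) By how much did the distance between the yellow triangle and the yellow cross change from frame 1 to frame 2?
-1.4

Distance in frame 1: 6.4. Distance in frame 2: 5.0.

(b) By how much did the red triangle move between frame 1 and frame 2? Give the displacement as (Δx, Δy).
(1.0, -3.5)

The red triangle was at (2.0, 14.4) in frame 1 and (3.0, 10.9) in frame 2.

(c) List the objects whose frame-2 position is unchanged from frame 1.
the pink triangle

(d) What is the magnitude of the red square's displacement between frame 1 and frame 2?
2.7

The red square moved from (5.1, 9.3) to (2.4, 9.6), a distance of √(2.7² + 0.3²) ≈ 2.7.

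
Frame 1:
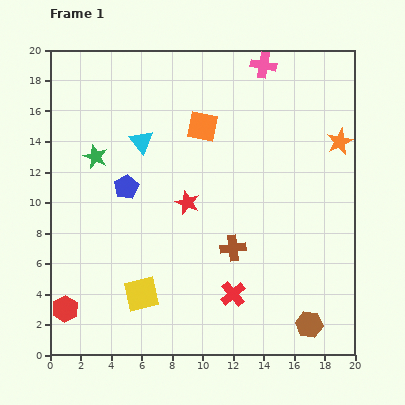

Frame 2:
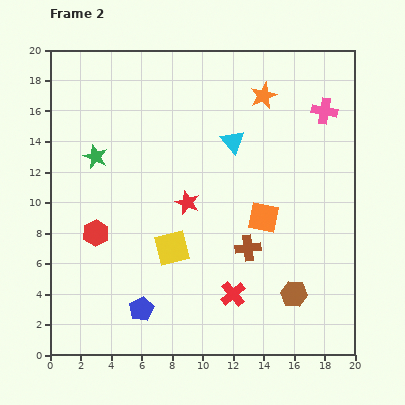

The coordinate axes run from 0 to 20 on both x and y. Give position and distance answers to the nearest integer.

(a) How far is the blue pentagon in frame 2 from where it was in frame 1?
8

The blue pentagon moved from (5, 11) to (6, 3), a distance of √(1² + 8²) ≈ 8.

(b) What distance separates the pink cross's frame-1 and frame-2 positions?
5

The pink cross moved from (14, 19) to (18, 16), a distance of √(4² + 3²) ≈ 5.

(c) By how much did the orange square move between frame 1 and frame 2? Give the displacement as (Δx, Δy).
(4, -6)

The orange square was at (10, 15) in frame 1 and (14, 9) in frame 2.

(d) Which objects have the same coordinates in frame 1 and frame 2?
the green star, the red cross, the red star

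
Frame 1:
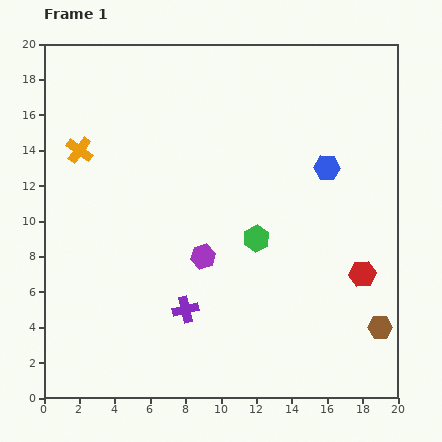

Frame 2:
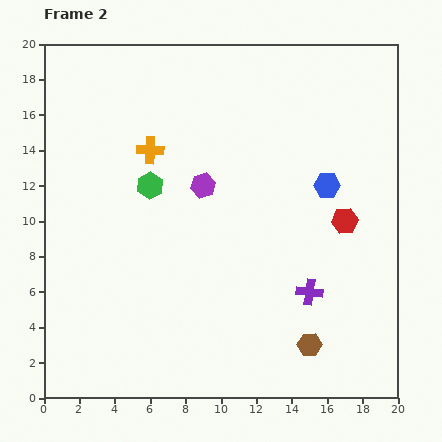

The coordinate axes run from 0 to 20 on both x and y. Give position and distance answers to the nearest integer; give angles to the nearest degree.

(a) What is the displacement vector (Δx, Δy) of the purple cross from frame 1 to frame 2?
(7, 1)

The purple cross was at (8, 5) in frame 1 and (15, 6) in frame 2.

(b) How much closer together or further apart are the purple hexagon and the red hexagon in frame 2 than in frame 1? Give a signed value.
-1

Distance in frame 1: 9. Distance in frame 2: 8.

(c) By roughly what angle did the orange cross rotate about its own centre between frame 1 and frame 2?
34° counter-clockwise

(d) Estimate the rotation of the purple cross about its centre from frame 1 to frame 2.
19° clockwise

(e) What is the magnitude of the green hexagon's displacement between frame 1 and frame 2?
7

The green hexagon moved from (12, 9) to (6, 12), a distance of √(6² + 3²) ≈ 7.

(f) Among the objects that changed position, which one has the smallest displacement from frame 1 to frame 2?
the blue hexagon

(moved 1)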